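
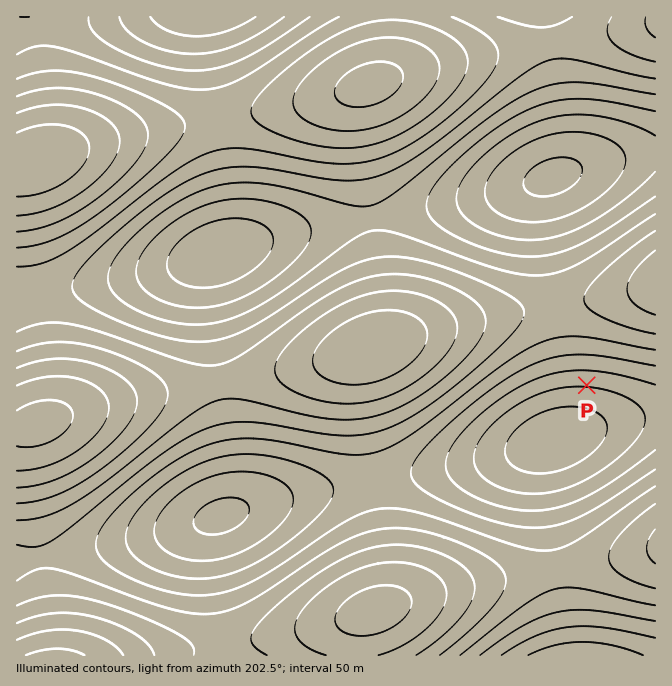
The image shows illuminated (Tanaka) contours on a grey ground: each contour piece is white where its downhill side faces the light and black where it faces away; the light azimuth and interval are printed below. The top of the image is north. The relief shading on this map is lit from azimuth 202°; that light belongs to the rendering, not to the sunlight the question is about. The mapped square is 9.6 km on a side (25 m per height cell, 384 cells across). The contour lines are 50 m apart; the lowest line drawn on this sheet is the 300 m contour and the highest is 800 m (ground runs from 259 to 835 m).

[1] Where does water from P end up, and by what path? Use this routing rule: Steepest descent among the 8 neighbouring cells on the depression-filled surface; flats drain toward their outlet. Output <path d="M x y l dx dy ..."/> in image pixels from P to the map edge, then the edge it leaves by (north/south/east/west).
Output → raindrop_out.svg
<path d="M587 385l0-67 18-18 4 0 1-2 9 0 1-1 7 0 2-2 5 0 1-2 5 0 2-1 5 0 2-2 3 0 3-2"/>
exit: east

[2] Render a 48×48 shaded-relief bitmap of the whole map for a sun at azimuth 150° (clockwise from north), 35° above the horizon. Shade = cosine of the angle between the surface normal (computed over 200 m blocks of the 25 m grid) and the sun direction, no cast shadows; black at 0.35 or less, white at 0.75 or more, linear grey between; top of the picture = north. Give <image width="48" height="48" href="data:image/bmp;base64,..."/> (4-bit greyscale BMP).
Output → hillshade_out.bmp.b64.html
<image width="48" height="48" href="data:image/bmp;base64,Qk32BAAAAAAAAHYAAAAoAAAAMAAAADAAAAABAAQAAAAAAIAEAAATCwAAEwsAABAAAAAAAAAAAAAAABEREQAiIiIAMzMzAERERABVVVUAZmZmAHd3dwCIiIgAmZmZAKqqqgC7u7sAzMzMAN3d3QDu7u4A////AO3cy6qpmZmZmIiHdlVDMhEAAAARIjNERO7dzLuqqqqqqpmYh3ZUMyERABERIjMzRO7t3My7u7u7u7u6qYh2VEMiIREiIjMzM+7d3MzMzMzd3d3My6qYdmVEMzMzMzMzM93dzMzMzN3d7u7t3cu6mHdmVVVVVVRERMzMu7u8zN3e7u/u7t3LupmId3dmZmZmVaqqqqqrvM3e7v///u7dy7qpmZiIiIiHd4iIiJmZq7zN7u///+7t3Mu7qqqqqqqpmGZmZnd4iaq83e7u7u7u3czMu7zMzMy7ukRERFVWZ4mqvM3d7u7d3czMzMzd3d3dzDMzMzM0RWeImrvMzd3czMzMzM3d7u7u7SIiEREiM0VneJmqu7u7u7u7vM3d7u///iIREQAREiNFVneImZmaqqqqq7zN3u///zIhEAAAARIjRVZnd3eIiIiJmqu83e7v/0MyEQAAABEiM0RVVVZmZmZneImrvN3u7lVDMhEQARESIzNERERERERFVneJq7zN3XdlQzIiERIiIzMzMzMyIiIzNFVniZq7zJmHZVRDMzMzMzMzMzIiERERIjNFZ4iZqrqph3ZVVVRFVEREQzIhEQAAERIzRWZ3iMy7qYh3d2ZmZmZVVEMyEQAAABEiM0VWZt3Mu6qZmYiIiIh3ZlRDIhEAAAERIjNEVe7dzLu6qqqqqqqZiHZVQyIRERERIjMzNO7d3MzLu7zMzMu7qph2ZUMyIiIiIzMzM93d3MzMzM3d3d3cy7qYh2VUQzMzM0RDM93MzMzMzN3e7u7u3cy6mYd2ZVVVVVVURLu7u7u8zN3e7v/+7t3MuqmIh3d3d3dmZZqqqqqru83e7v///+7dzLqqmZmZmZiId3iIiIiZqrzN3u///+7t3My7u7u7u7qqmVZmZmZ3iZq8zd7u7u7t3czMzMzMzMzMu0RERERVZ4iau8zd3d3d3czMzM3d3d3d3DMiIiMzRWZ4mqu8zMzMzMzMzM3d7u7u7iIhERESI0RWeImqq7u7u7u7vM3d7u///yIREAABEiNEVmeIiZmZmZmaq7zN3u///zIhEAAAARIjRFVmZ3d3d3iImaq83e7v/0QyERAAABEiM0RFVVVVVVZmd4mqvM3e7mVEMiEREREiIzM0RERDMzREVWeJmrzM3YdlVDMiIiIiMzMzMzMiIiIiNEVneJqrvKmHZlREMzMzNEQzMyIhEREREiNFZniJmrupiHZmVVVVVVVEQzIhEQAAARIjRVZ3eNzLqZiId3d3d2ZlVEMyEQAAAAESM0RVZu3cu6qpmZmZmYiHdlVDMhEAAAERIjNERO7dzLu7u7u7uqqpmHdlQzIhERESIjMzM+7d3MzMzMzMzMy7upiHZUQzIiIiMzMzM93d3MzMzN3d3d3dzLqph2ZVREREREREM8zMzMzMzd3u7u7u7dy7qYh3ZmZmVVVVRLu7u7u7zN3u7///7u3cu6mYiIiHd3d2ZpmZmZqqu8ze7v///+7dzLuqqpmZmZmYh4iIiImaq7zd7u///+7t3Mu7uqqqqqqpmA=="/>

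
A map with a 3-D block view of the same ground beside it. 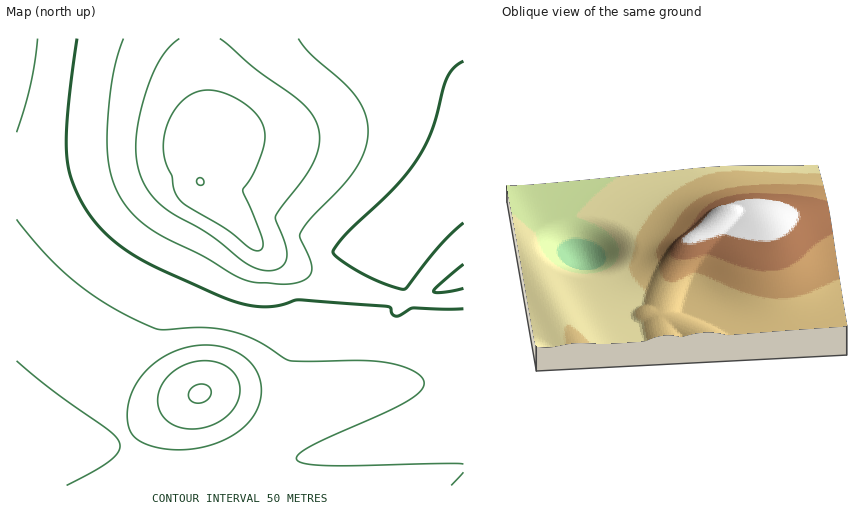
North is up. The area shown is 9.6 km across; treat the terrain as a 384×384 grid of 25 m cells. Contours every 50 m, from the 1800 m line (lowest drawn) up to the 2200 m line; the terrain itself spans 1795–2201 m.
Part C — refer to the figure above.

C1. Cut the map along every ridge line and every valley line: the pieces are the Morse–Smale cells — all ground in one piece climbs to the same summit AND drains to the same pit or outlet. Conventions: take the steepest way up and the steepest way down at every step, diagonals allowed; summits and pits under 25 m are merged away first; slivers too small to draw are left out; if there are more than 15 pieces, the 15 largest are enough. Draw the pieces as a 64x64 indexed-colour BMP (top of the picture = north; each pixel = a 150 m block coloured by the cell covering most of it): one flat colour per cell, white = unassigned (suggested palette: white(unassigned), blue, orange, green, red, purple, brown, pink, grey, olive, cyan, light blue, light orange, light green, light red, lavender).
<image width="64" height="64" href="data:image/bmp;base64,Qk12CAAAAAAAAHYAAAAoAAAAQAAAAEAAAAABAAQAAAAAAAAIAAATCwAAEwsAABAAAAAAAAAA////ALR3HwAOf/8ALKAsACgn1gC9Z5QAS1aMAMJ34wB/f38AIr28AM++FwDox64AeLv/AIrfmACWmP8A1bDFABERERERERERERERERERERERERERERERERERERERERERERERERERERERERERERERERERERERERERERERERERERERERERERERERERERERERERERERERERERERERERERERERERERERERERERERERERERERERERERERERERERERERERERERERERERERERERERERERERERERERERERERERERERERERERERERERERERERERERERERERERERERERERERERERERERERERERERERERERERERERERERERERERERERERERERERERERERERERERERERERERERERERERERERERERERERERERERERERERERERERERERERERERERERERERERERERERERERERERERERERERERERERERERERERERERERERERERERERERERERERERERERERERERERERERERERERERERERERERERERERERERERERERERERERERERERERERERERERERERERERERERERERERERERERERERERERERERERERERERERERERERERERERERERERERERERERERERERERERERERERERERERERERERERERERERERERERERERERERERERERERERERERERERERERERERERERERERERERERERERERERERERERERERERERERERERERERERERERERERERERERERERERERERERERERERERERERERERERERERERERERERERERERERERERERERERERERERERERERERERERERERERERERERERERERERERERERERERERERERERERERERERERERERERERERERERERERERERERERERERERERERERERERERERERERERERERERERERERERERERERERERERERERERERERERERERERERERERERERERERERERERERERERERERERERERERERERERERERERERERERERERERERERERERERERERERERERERERERERERERERERERERERERERERERERERERERERERERERERERERERERERERERERERERERERERERERERERERERERERERERERERERERERERERERERERERERERERERERERERERERERERERERERERERERERERERERERIiIhERERERERERERERERERERERERERERERERERERIiIiIiIREREREREREREREREREREREREREREREREREiIiIiIiIiERERERERERERERERERERERERERERERESIiIiIiIiIiIhEREREREREREREREREREREREREREREiIiIiIiIiIiIiIRERERERERERERERERERERERERERIiIiIiIiIiIiIiIiERERERERERERERERERERERERESIiIiIiIiIiIiIiIiIhEREREREREREREREREREREREiIiIiIiIiIiIiIiIiIiIRERERERERERERERERERERESIiIiIiIiIiIiIiIiIiIhERERERERERERERERERERESIiIiIiIiIiIiIiIiIiIiERERERERERERERERERERESIiIiIiIiIiIiIiIiIiIiIRERERERERERERERERERESIiIiIiIiIiIiIiIiIiIiIhERERERERERERERERERERIiIiIiIiIiIiIiIiIiIiIiERERERERERERERERERERIiIiIiIiIiIiIiIiIiIiIiIRERERERERERERERERERIiIiIiIiIiIiIiIiIiIiIiIhERERERERERERERERESIiIiIiIiIiIiIiIiIiIiIiIiERERERERERERERERESIiIiIiIiIiIiIiIiIiIiIiIiIzMxERERERERERERERIiIiIiIiIiIiIiIiIiIiIiIiIjMzMzMxERERERERERESIiIiIiIiIiIiIiIiIiIiIiIiMzMzMzMzMzERERERERIiIiIiIiIiIiIiIiIiIiIiIiIzMzMzMzMzMzMzMxEREiIiIiIiIiIiIiIiIiIiIiIiIjMzMzMzMzMzMzMzMzMSIiIiIiIiIiIiIiIiIiIiIiIiMzMzMzMzMzMzMzMzMzMiIiIiIiIiIiIiIiIiIiIiIiIzMzMzMzMzMzMzMzMzMyIiIiIiIiIiIiIiIiIiIiIiIjMzMzMzMzMzMzMzMzMyIiIiIiIiIiIiIiIiIiIiIiIiMzMzMzMzMzMzMzMzMzIiIiIiIiIiIiIiIiIiIiIiIiIzMzMzMzMzMzMzMzMzMiIiIiIiIiIiIiIiIiIiIiIiIjMzMzMzMzMzMzMzMzMyIiIiIiIiIiIiIiIiIiIiIiIiMzMzMzMzMzMzMzMzMzIiIiIiIiIiIiIiIiIiIiIiIiIzMzMzMzMzMzMzMzMzMiIiIiIiIiIiIiIiIiIiIiIiIjMzMzMzMzMzMzMzMzMiIiIiIiIiIiIiIiIiIiIiIiIiMzMzMzMzMzMzMzMzMyIiIiIiIiIiIiIiIiIiIiIiIiIzMzMzMzMzMzMzMzMzIiIiIiIiIiIiIiIiIiIiIiIiIjMzMzMzMzMzMzMzMzMiIiIiIiIiIiIiIiIiIiIiIiIiMzMzMzMzMzMzMzMzMyIiIiIiIiIiIiIiIiIiIiIiIiIzMzMzMzMzMzMzMzMzIiIiIiIiIiIiIiIiIiIiIiIiIjMzMzMzMzMzMzMzMzMiIiIiIiIiIiIiIiIiIiIiIiIi"/>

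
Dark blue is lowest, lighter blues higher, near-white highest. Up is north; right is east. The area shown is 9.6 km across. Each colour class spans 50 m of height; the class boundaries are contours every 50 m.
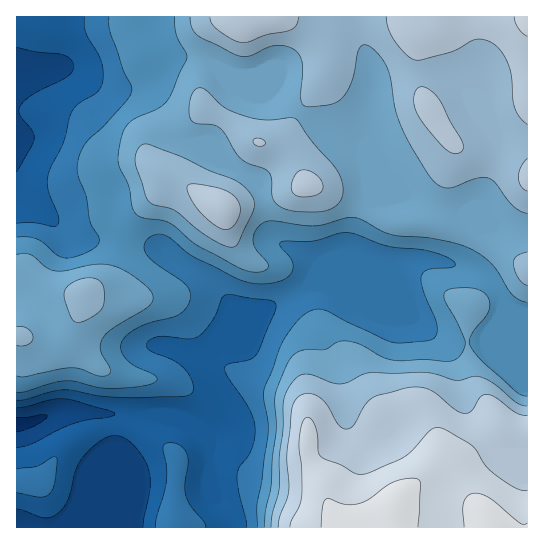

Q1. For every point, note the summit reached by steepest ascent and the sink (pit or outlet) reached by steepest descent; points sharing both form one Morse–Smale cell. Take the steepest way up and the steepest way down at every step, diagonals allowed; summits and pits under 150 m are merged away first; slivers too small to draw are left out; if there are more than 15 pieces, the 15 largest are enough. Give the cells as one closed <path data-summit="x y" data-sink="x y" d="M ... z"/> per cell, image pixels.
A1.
<path data-summit="393 507" data-sink="17 425" d="M17 193l0 335 511-1 0-214-9-1-16-9-8-17-14-13-38-12-25-2-19 6-12 10-37 14-21 0-22-4-38 23-34 13-22 22 12-20 6-18-22-25-50-32-28-3-20-5-40-1-6-4-14-16z"/><path data-summit="527 17" data-sink="17 425" d="M527 16l-462 0-2 30-4 16-9 6-32 3-2 2 0 120 35 26 12 14 8 6 40 1 20 5 28 3 24 17 20 11 18 17 10 12-10 30 14-14 28-10 44-26 22 4 21 0 37-14 12-10 19-6 25 2 32 10 10 5 10 10 8 17 16 9 8 0z"/><path data-summit="393 507" data-sink="17 425" d="M63 16l-47 1 1 55 33-4 9-6 4-16z"/>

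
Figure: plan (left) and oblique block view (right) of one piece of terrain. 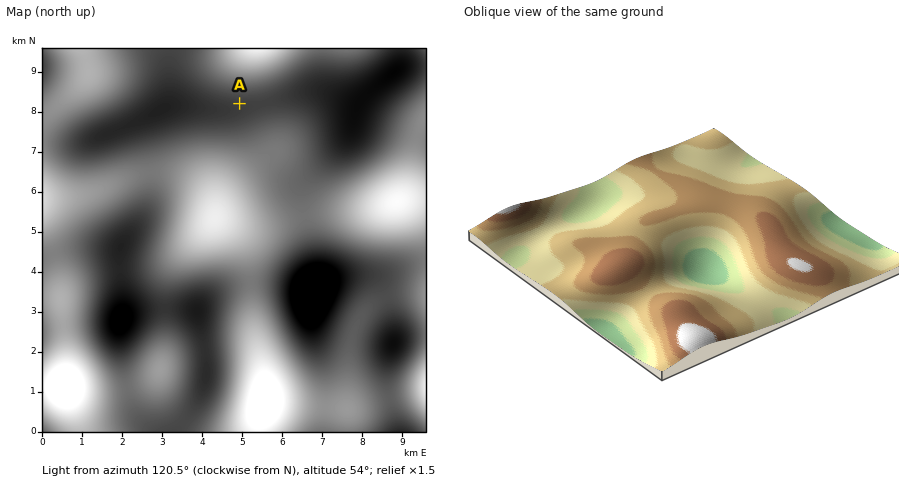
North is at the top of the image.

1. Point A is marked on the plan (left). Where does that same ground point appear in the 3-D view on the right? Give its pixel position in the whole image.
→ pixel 779 208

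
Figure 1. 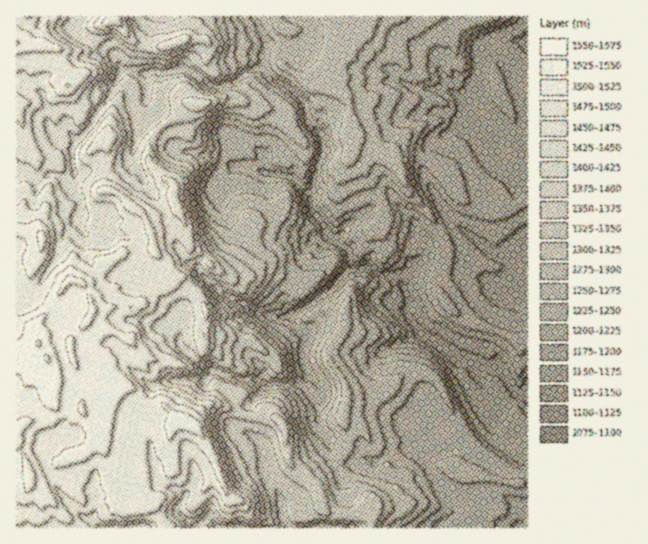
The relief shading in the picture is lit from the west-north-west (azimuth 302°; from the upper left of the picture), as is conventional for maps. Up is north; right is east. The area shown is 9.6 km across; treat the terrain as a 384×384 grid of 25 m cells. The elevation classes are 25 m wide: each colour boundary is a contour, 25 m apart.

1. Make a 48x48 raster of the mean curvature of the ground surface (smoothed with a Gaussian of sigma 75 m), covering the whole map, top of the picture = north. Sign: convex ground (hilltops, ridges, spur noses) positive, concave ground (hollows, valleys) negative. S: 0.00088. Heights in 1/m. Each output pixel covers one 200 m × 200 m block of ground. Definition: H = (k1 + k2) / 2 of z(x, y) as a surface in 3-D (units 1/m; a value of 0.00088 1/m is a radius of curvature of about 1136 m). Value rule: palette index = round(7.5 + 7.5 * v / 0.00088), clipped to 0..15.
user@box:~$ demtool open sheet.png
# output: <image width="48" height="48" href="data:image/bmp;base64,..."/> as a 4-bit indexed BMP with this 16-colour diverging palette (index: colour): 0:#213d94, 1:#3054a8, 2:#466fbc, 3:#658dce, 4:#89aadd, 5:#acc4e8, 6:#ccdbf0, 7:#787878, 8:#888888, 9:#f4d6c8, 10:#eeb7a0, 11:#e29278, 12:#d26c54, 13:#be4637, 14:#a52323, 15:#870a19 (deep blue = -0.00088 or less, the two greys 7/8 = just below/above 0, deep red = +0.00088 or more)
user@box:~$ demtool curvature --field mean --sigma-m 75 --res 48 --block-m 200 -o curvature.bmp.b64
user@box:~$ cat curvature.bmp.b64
<image width="48" height="48" href="data:image/bmp;base64,Qk32BAAAAAAAAHYAAAAoAAAAMAAAADAAAAABAAQAAAAAAIAEAAATCwAAEwsAABAAAAAAAAAAlD0hAKhUMAC8b0YAzo1lAN2qiQDoxKwA8NvMAHh4eACIiIgAyNb0AKC37gB4kuIAVGzSADdGvgAjI6UAGQqHAGaCm4NSMU36RiQmqaWnA1ZrRFVDiph2aXaoxHW8zLow1x69xzeq3aqsmaqIVoiah3ecNraKiZ2jyy3/xjZ3yFaep5u4ZomXVnq1a3WIeIhkS1+ohUh310e6d3h1VmVVi3ujlnWoeIObV59kZFeKt0iGd6dlaqmqq3tXh3SXeXW6Rs02VGrKh2Zlh6lXuYh6uIk5mqWWeGenRvlHdW12doZFV2VoiHi6QpVWiKqmeGe1O/VXdH92ZKlshmd3d4tzaKVmZlqmd2e0f5JFVH+GQ4h6h3d3eMc2mZmHZnmmd3e631E1Zs9zKLmIdmd3e6RXmYhneLaWZ3aru0KLu/lVSth3VWd3jVVmmGaMaLWJV4yoi9uDfsmXNtl3d2d2yUZ4qHd7VqZ6i1uphYfPVsp1M7p4qYZo5VZ7Q4drZpZ41yIBQKt1MAI1NNp3mpZttHapOHd6aJZ5YrdJpQBKU/5SSthmmarOZneDemerWmeJS4v/oz64OPkjr4ZleqvKQ0RSqninaleHXKiQD5hkntgkvVVkBol0Fnl1mnqliVd3u2dSn3iK63hyfJiZlDUiZ3ZpqWmGeJeJqyaEfniYt2hCabmbzJJXZ5q6mWqXd6lmRDZ2bKV3MRJ7Z6qJljWXjLmHd1WJd4uJy6dnb+mTA3MT27yERTdp24dnd2dqh5pniZZlf2AHp3fTCN9SSEaLuGZ3d2VIqKdnZom4vALNl2fPcH94qDich3d3d3onzKdWd2e+oF26yXd66AvXMlWbdmd4h2xxiVemZmimJPuImpdnn4AByHR6lniIiGjjS1q+pZyTm5Z3ealYfcPX2lZZqIh3d2b2WFU4hqo1+VRndnhUdRXHm2Zot3Z3d3j4ZlZVeKlZ5lVoh2ZmUTuqt2VqpVZ3dom3dHh3d7dr9jVpmZiaKIOJymONRGeIdnaXZlhlm6ePsjSKmKqwHLZFuSTnJ5mpmIWqd1lX63O+YEaJhp2wq5h2om6xbKmYeZiaZI7ulTXOYEeIh59ga5d4Yvwyu3d4eHVJRImnVCvfoTaIhmVFapiJOPUHuXd3eDeGo1aGUr+ryFVlQ0WZDpmWa+JbqHdniHuqo7eXNfYkiJV4l6meDLqHnKSJiIZ4iHx3gtyoJeMzWIZ4dWavA6qIipVIiHZ4iIllgS7uY6dYylNVZVnfB7qIaKkzaIZ3iJdXSTP6VHqYlxBHlozCCaqYdpy4VYdniJVHacDLVmiIm1JquJyQepmHdUR5dYZ4l7p3WLZKZ2d6z/mbqa1hpniIeIhmxnaIlpdKqWhIh0mbvN7LmaYJqJl5qqiZdGaJhmRZ3JUzyWutwAAbqACsiZdmZjRWWlaad2h3eu+hYhEVAv1hYWuoiZh3dIu2iXSpaHZ3hoyCd1VgbbaZU9l3eZd2V6l0jJSpZ3eKyoUyeazGSLZXcrdneJmHiYd1jFSYd8rcpkUz3Jz/y/poomd3d4iJd2d3i0JGZ4aFImqI9mZqqZeIRbmHd4iZZniHeYZDVmhbhVn/ckVWiZdlOpd3d4iZiJmYib3utg=="/>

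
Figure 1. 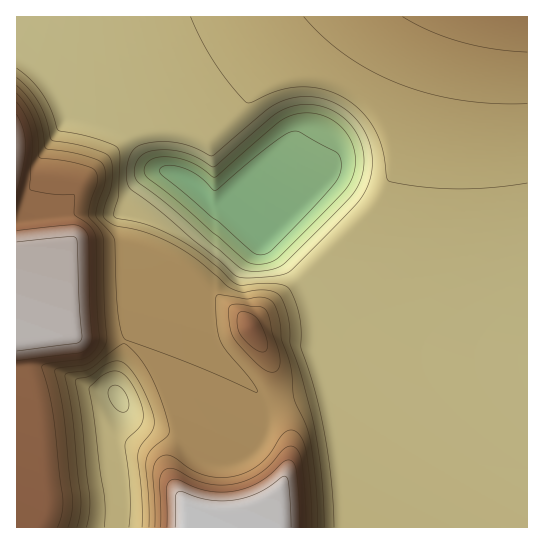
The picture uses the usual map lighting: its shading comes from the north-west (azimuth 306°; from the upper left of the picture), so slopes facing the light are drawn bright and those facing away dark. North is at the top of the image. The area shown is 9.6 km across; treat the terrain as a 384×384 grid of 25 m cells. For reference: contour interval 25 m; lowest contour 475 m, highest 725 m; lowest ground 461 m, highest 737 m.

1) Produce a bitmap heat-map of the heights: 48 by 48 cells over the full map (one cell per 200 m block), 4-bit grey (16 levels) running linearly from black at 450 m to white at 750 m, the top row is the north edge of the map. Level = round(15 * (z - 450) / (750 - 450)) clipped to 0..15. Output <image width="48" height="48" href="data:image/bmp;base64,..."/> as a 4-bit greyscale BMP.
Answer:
<image width="48" height="48" href="data:image/bmp;base64,Qk32BAAAAAAAAHYAAAAoAAAAMAAAADAAAAABAAQAAAAAAIAEAAATCwAAEwsAABAAAAAAAAAAAAAAABEREQAiIiIAMzMzAERERABVVVUAZmZmAHd3dwCIiIgAmZmZAKqqqgC7u7sAzMzMAN3d3QDu7u4A////AMzMuYdmZ5ve7u7u7u7bh2ZmZmZmZmZmZszMuodmZ5ve7u7u7u7bh2ZmZmZmZmZmZszMuodmZ5ve7u7u7u7ah2ZmZmZmZmZmZszMuodmZ5ve3czN3u7KhmZmZmZmZmZmZszMuYdmZ5vMy6q7ze7KhmZmZmZmZmZmZszMuYdmZ5u7qZmaq93KhmZmZmZmZmZmZszMuXZmaJqqmZmZmrzKdmZmZmZmZmZmZszMqXZmZ4mZmZmZmau5dmZmZmZmZmZmZszLqXZmZ4iZmZmZmaqpdmZmZmZmZmZmZszLqXZmZniZmZmZmZqodmZmZmZmZmZmZszLqHZlVniZmZmZmZmYZmZmZmZmZmZmZszLqHZVVnmZmZmZmZmXZmZmZmZmZmZmZszLmHZVVomZmZmZmZmHZmZmZmZmZmZmZszLmHZVZ4mZmZmZmZmHZmZmZmZmZmZmZsy6mYdmeJmZmZmZmqmGZmZmZmZmZmZmZszLu6mHiZmZmZmZq6l2ZmZmZmZmZmZmZu3d3cuYmZmZmZmau6h2ZmZmZmZmZmZmZu7u7typmZmZmZmry6hmZmZmZmZmZmZmZu7u7typmZmZmZm8y5hmZmZmZmZmZmZmZu7u7typmZmZmZm8uphmZmZmZmZmZmZmZu7u7tupmZmZmZm7qpdmZmZmZmZmZmZmZu7u7tupmZmZmZmZmYdmZmZmZmZmZmZmZu7u7tupmZmZmZh3d3ZmZmZmZmZmZmZmZu7u7tupmZmZmIdVVVVmZmZmZmZmZmZmZu7u7tupmZmZiHVDM0RWZmZmZmZmZmZmZu7u7tupmZmYdlQyEiNFZmZmZmZmZmZmZu7u7tupmZiHZUMhERI0VmZmZmZmZmZmZt3d7tuYiIdlVDIREREjRWZmZmZmZmZmZszMzMqHd2ZVQyERERESNFZmZmZmZmZmZru7u6l2ZmVDIhERERERI0VmZmZmZmZmZsu7u7l2ZlQyIREREREREjRWZmZmZmZmZsu7u7qGVUMhERERERERESNWZmZmZmZmZsu7u7qHVDIRESERERERESNFZmZmZmZmZtu7u6qHUyEREjIhERERERJFZmZmZmZmZtuqqpmHVDIiNEQyERERERJFZmd3d3d3d9uZiId2VUREVVVDIRERERJFZ3d3d3d3d9uXd3ZmZVVVZmZUMhERESNGd3d3d3d3d9uXZmZmZmZmZmZlQyIREiRWd3d3d3d3d8qGZmZmZmZmZmZmVDIiI0Vnd3d3d3d3d7l2ZmZmZmZmZmZmZVRDRFZ3d3d3d3d3d6hmVmZmZmZmZmZmZmVVVmd3d3d3iIiIiIdlVmZmZmZmZmZmZmZmd3d3d4iIiIiIiHZVVmZmZmZmZmZmZ3d3d3d3iIiIiIiIiGVVVmZmZmZmZmZmd3d3d3eIiIiIiIiIiFVVVmZmZmZmZmZnd3d3d3iIiIiIiJmZmVVVVmZmZmZmZmZ3d3d3eIiIiIiJmZmZmVVVVmZmZmZmZmZ3d3d3iIiIiImZmZmZmVVVVWZmZmZmZmd3d3d4iIiIiZmZmZmaqg=="/>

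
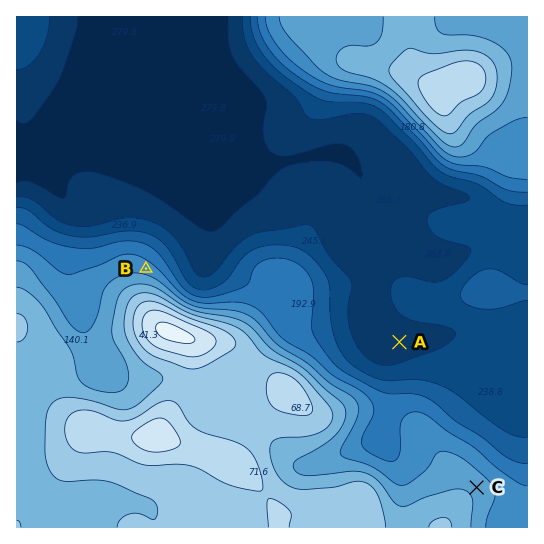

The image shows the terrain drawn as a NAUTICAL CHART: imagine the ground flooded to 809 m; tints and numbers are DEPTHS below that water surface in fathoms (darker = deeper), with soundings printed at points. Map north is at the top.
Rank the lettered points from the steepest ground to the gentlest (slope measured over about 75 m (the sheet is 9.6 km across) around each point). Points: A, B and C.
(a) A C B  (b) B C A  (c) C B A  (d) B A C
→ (b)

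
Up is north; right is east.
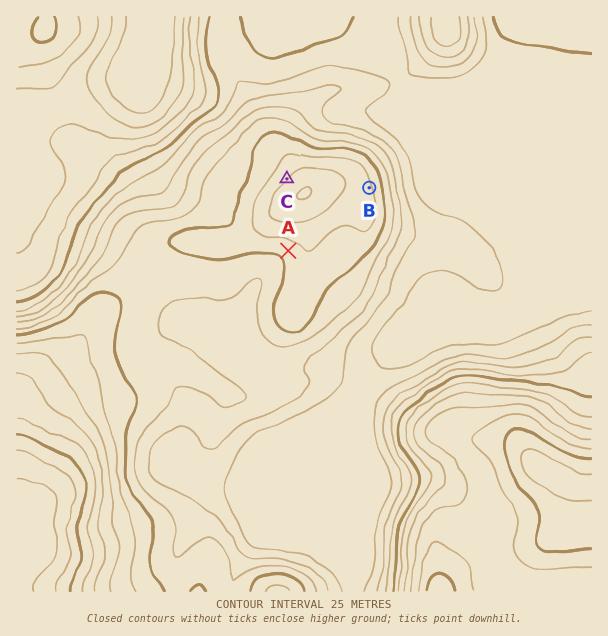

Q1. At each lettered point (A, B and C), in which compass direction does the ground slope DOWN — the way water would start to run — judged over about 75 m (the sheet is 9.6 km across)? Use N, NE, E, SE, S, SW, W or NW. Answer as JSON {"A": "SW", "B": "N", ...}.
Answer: {"A": "SW", "B": "E", "C": "NW"}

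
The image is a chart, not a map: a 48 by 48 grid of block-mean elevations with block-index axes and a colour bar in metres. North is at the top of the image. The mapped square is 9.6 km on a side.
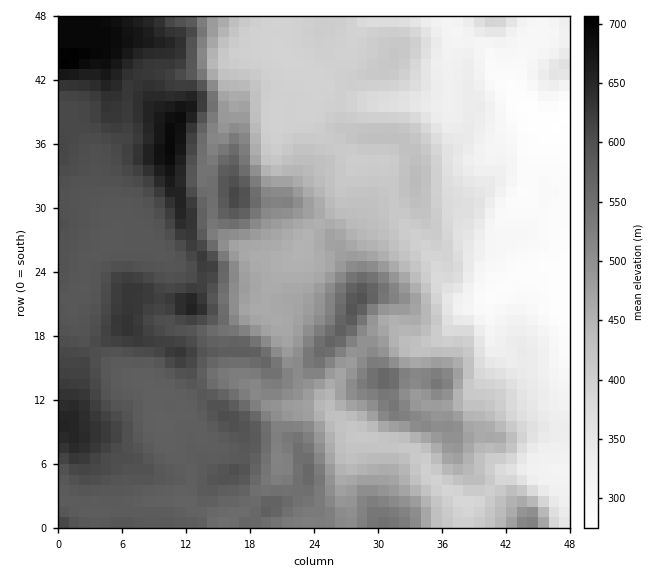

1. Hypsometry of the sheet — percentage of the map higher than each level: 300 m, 93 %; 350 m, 83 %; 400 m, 73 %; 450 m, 57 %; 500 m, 45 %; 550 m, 35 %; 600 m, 16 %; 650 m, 4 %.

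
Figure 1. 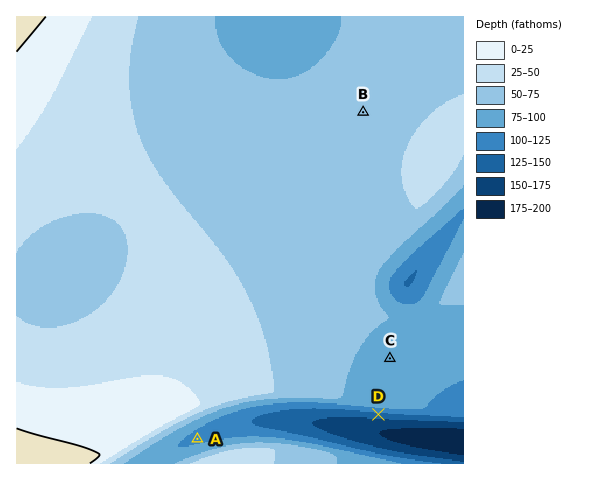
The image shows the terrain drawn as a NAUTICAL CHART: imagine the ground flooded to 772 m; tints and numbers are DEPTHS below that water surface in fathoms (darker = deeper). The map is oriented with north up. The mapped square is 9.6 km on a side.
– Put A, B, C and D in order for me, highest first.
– B C A D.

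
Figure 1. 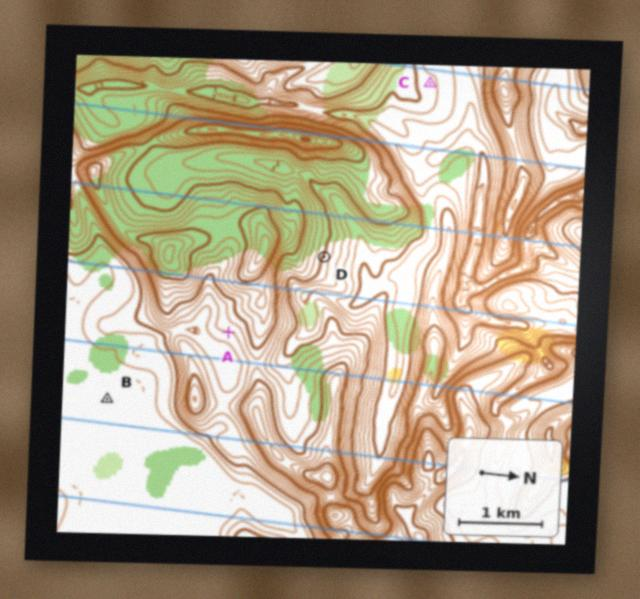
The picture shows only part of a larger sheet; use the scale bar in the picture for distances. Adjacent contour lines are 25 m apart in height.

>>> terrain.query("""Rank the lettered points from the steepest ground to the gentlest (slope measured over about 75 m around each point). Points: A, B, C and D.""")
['D', 'A', 'C', 'B']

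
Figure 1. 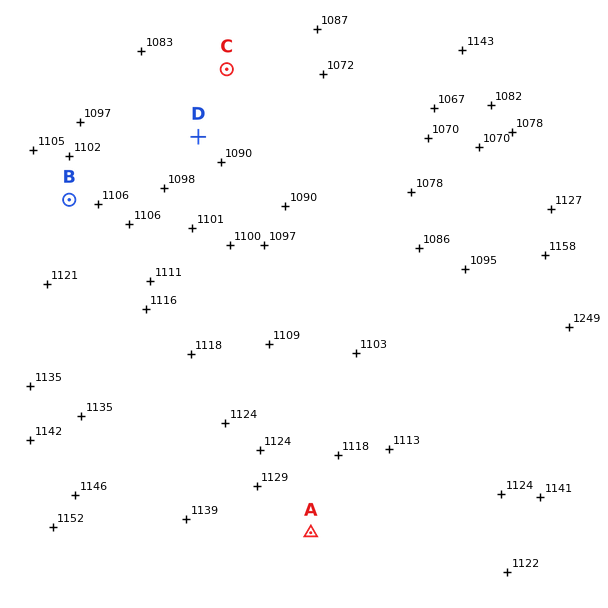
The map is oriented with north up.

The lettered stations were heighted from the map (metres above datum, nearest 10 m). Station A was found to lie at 1130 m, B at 1110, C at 1080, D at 1090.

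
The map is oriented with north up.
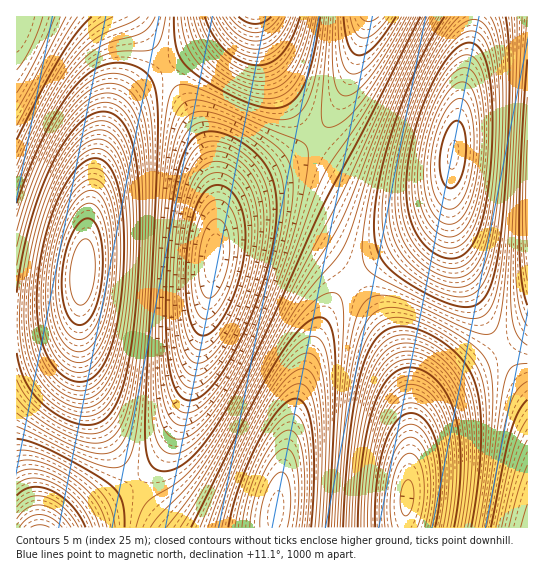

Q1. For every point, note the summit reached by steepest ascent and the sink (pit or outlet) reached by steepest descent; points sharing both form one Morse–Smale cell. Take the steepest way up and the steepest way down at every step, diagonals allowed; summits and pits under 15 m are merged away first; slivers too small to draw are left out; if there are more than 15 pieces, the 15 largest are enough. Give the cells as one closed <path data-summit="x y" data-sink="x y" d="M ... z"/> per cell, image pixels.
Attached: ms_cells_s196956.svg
<path data-summit="83 271" data-sink="214 258" d="M166 68l-19 11-19 16-13 18-8 16-14 53-12 99-1 76 5 29 11 31 13 26 26 40 10-7 16-18 15-27 8-21 21-92 12-93 0-30-6-36-11-29z"/><path data-summit="275 511" data-sink="214 258" d="M266 233l-39 2-11 7-13 91-19 77-17 40-11 15-20 18 30 34 16 11 93-1 0-12 8-49 13-63 12-44 20-50 11-16 13-14-13-14-21-16-24-10z"/><path data-summit="83 271" data-sink="22 19" d="M133 16l-117 1 1 306 14 0 30-6 10-5 9-11 11-103 6-37 10-32 8-16 13-18 19-16 18-12z"/><path data-summit="275 511" data-sink="407 498" d="M353 280l-14 13-11 16-20 50-12 44-13 63-8 49 0 13 130-1 6-74 0-43-4-28-7-24-16-35-20-30z"/><path data-summit="453 155" data-sink="527 197" d="M527 16l-52 1-3 25-13 67-8 65-2 41 3 23 7 27 21 48 22 36 13-8 13-11z"/><path data-summit="453 155" data-sink="370 17" d="M474 16l-105 0-25 77-15 28-14 16 28 23 28 12 30 5 33 0 13-4 5-6 7-58 14-75z"/><path data-summit="527 527" data-sink="407 498" d="M502 349l-57 35-25 25-5 12-4 20-6 69 1 18 122-1 0-138z"/><path data-summit="453 155" data-sink="214 258" d="M315 137l-22 18-55 32-13 12-8 20 0 22 6-5 12-3 31 0 28 6 32 16 27 24 25-19 43-24 22-21 6-18 2-29-4 5-13 4-33 0-19-2-19-6-20-9z"/><path data-summit="83 271" data-sink="39 527" d="M79 301l-8 11-10 5-45 6 1 205 46 0 72-45-26-40-21-48-8-38z"/><path data-summit="453 155" data-sink="407 498" d="M449 197l-6 18-12 13-21 15-32 17-26 19 24 31 24 48 9 39 2 43 5-23 7-13 22-20 56-34-28-51-14-34-8-35z"/><path data-summit="255 17" data-sink="214 258" d="M257 16l-16 0-19 17-57 34 19 31 21 45 10 32 3 44 5-16 15-16 55-32 22-18-26-32-18-35-8-23z"/><path data-summit="255 17" data-sink="370 17" d="M367 16l-110 1 4 25 10 28 18 35 25 31 15-15 15-28 12-34z"/><path data-summit="255 17" data-sink="22 19" d="M239 16l-106 1 30 46 4 4 55-34z"/><path data-summit="275 511" data-sink="39 527" d="M135 483l-12 9-59 35 117 0-15-10z"/><path data-summit="527 527" data-sink="527 197" d="M527 331l-24 19 24 38z"/>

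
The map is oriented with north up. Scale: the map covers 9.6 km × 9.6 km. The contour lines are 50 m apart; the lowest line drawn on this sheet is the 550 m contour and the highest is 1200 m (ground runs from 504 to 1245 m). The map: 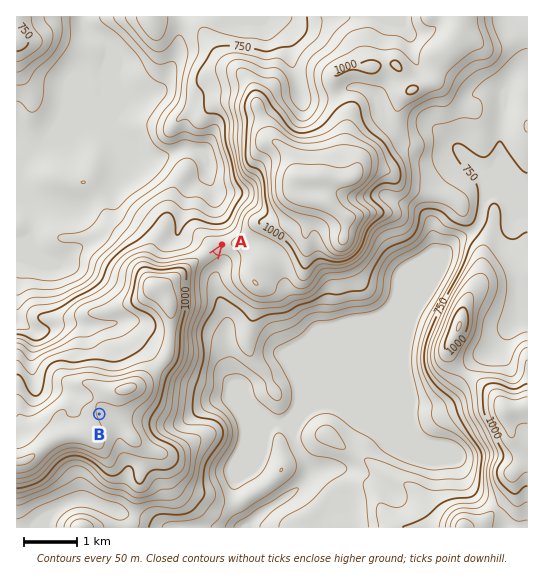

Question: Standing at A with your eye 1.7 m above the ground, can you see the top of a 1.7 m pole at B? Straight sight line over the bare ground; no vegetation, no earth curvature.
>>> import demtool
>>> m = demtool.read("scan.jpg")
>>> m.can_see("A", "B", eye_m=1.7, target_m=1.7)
False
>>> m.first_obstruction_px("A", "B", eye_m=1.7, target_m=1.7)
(190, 289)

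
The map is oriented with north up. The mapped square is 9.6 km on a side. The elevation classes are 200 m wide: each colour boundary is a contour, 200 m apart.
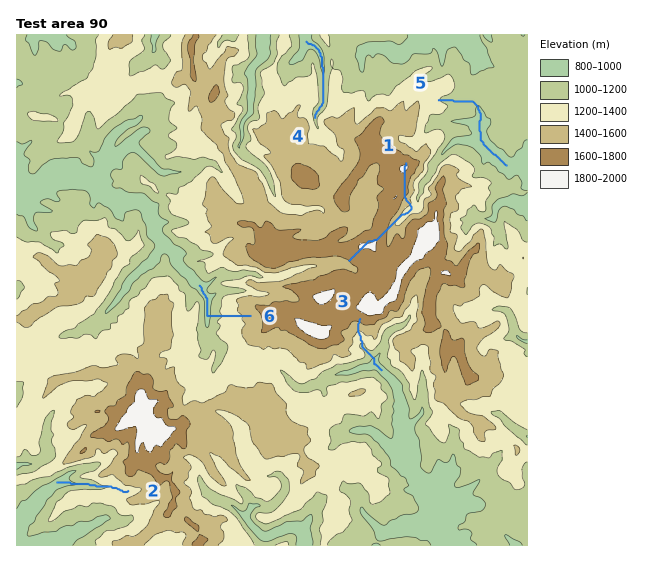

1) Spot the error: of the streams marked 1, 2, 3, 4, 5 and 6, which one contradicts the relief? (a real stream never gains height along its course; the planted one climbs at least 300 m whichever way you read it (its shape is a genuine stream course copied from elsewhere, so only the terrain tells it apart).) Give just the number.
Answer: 1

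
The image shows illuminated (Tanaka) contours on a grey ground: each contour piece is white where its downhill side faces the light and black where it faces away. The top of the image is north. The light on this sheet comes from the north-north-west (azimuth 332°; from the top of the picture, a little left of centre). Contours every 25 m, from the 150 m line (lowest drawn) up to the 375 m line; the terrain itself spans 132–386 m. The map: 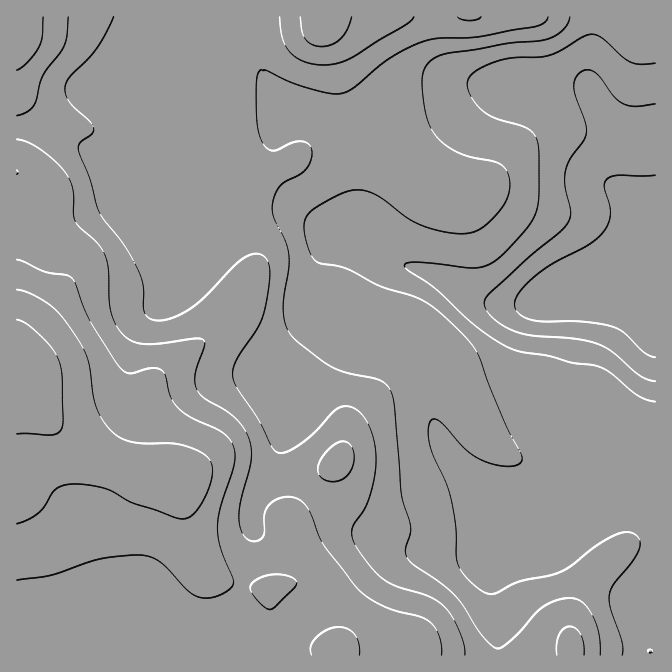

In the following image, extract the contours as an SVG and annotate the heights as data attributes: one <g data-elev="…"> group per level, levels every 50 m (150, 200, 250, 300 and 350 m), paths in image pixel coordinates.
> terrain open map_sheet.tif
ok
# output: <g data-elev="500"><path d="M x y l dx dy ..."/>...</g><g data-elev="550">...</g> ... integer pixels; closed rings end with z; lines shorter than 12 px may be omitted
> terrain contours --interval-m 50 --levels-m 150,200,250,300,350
<g data-elev="150"><path d="M655 357l-10-4-20-19-10-6-11-4-20-2-40 0-12-2-13-7-4-5 0-5 1-6 5-7 16-15 18-13 34-17 15-13 4-9 2-10 0-8-6-18 3-8 10-4 38 0"/></g><g data-elev="200"><path d="M655 402l-10-3-8-4-25-21-12-7-28-4-25-7-27-4-16-7-29-19-38-36-29-20-4-5 3-2 8-1 55 6 17-3 11-7 12-11 18-20 8-14 2-10 1-13 0-38-3-14-4-6-5-4-33-11-16-10-7-10-4-10 2-9 6-6 15-8 15-5 35-2 10-2 12-5 22-13 8-3 10 4 20 18 8 6 10 2 15-1"/></g><g data-elev="250"><path d="M600 655l-1-20-6-18-9-14-5-3-7-2-13 2-15 7-9 7-25 27-10 7-5 0-15-15-17-28-9-11-16-13-24-16-6-7-3-8 5-16 1-7-10-34-7-86-4-17-5-6-7-4-33-8-18-8-33-26-6-7-3-9-2-20 6-34 0-13-4-15-11-23-1-14 2-10 6-8 19-11 7-6 4-10 0-10-4-5-7-2-8 2-17 8-7-2-4-5-3-6-4-18 0-40 1-8 4-2 45 18 21 5 14 0 12-5 35-30 31-15 18-5 40-1 56-10 10-4 4-6"/></g><g data-elev="300"><path d="M441 655l1-8-3-10-4-9-5-6-10-5-23-6-13-5-16-8-11-10-33-43-14-33-10-12-6-3-7 0-13 4-6 5-3 6-1 20-2 6-8 3-5-1-4-3-5-10-1-13 3-17 9-34 0-18-5-13-9-12-10-9-23-13-8-10-1-13 9-28 0-7-9-2-35 5-16 1-12-3-10-8-7-10-4-13-3-40-2-13-8-14-17-15-5-6-3-9 0-21-5-15-9-12-15-13-16-9-11-4"/><path d="M325 480l9 2 6-2 5-3 5-5 4-9 0-8-2-8-5-5-7 0-6 3-8 7-6 8-2 7 0 5 3 5z"/><path d="M17 116l11-5 7-8 8-28 18-23 4-9 3-26"/><path d="M300 17l2 14 3 8 7 5 10 3 10-3 9-6 6-8 5-13"/></g><g data-elev="350"><path d="M17 524l13-5 10-7 17-24 7-3 10-1 16 1 15 3 29 15 43 15 10 0 8-6 9-12 6-17 3-13-2-7-4-6-15-9-18-5-29 0-13-1-12-4-8-7-8-10-7-13-4-13-5-35-5-12-8-13-13-18-12-12-18-11-15-4"/></g>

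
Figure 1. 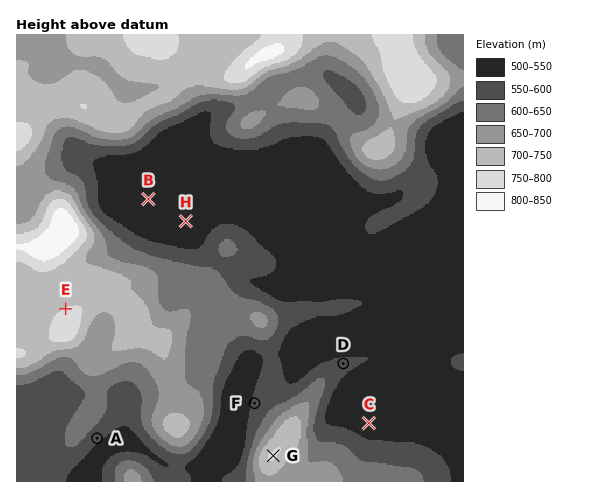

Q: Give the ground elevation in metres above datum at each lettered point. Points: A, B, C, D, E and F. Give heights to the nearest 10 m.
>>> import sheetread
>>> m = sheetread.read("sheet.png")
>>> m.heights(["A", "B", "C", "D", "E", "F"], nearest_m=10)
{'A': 560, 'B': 530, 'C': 530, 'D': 560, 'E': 750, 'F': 560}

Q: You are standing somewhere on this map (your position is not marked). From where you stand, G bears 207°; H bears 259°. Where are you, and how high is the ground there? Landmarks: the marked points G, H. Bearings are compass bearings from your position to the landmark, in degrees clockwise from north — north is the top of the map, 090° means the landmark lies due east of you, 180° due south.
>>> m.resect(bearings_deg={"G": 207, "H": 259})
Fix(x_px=415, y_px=177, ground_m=570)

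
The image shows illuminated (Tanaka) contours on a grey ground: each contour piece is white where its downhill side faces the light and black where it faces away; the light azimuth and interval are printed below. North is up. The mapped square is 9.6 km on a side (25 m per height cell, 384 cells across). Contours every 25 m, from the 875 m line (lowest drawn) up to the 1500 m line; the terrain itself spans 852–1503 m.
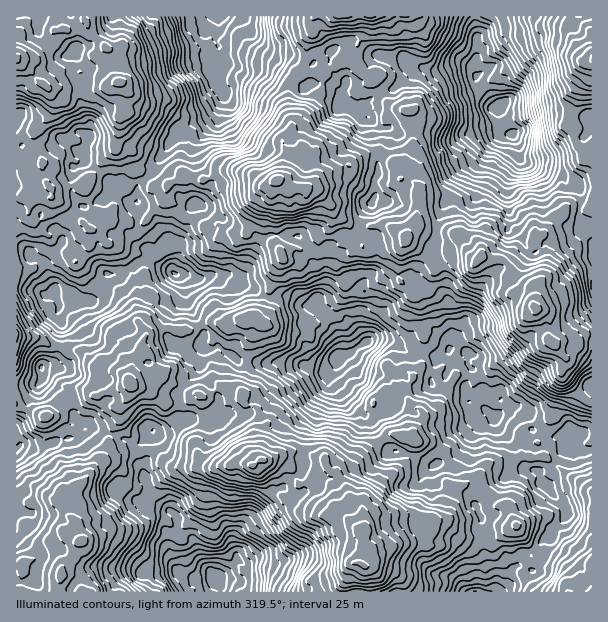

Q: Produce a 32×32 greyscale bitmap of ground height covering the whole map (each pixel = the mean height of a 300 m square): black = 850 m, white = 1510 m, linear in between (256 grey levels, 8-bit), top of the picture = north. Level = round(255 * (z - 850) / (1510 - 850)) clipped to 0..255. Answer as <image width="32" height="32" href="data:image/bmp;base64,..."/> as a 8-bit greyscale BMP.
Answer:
<image width="32" height="32" href="data:image/bmp;base64,Qk02CAAAAAAAADYEAAAoAAAAIAAAACAAAAABAAgAAAAAAAAEAAATCwAAEwsAAAABAAAAAAAAAAAAAAEBAQACAgIAAwMDAAQEBAAFBQUABgYGAAcHBwAICAgACQkJAAoKCgALCwsADAwMAA0NDQAODg4ADw8PABAQEAAREREAEhISABMTEwAUFBQAFRUVABYWFgAXFxcAGBgYABkZGQAaGhoAGxsbABwcHAAdHR0AHh4eAB8fHwAgICAAISEhACIiIgAjIyMAJCQkACUlJQAmJiYAJycnACgoKAApKSkAKioqACsrKwAsLCwALS0tAC4uLgAvLy8AMDAwADExMQAyMjIAMzMzADQ0NAA1NTUANjY2ADc3NwA4ODgAOTk5ADo6OgA7OzsAPDw8AD09PQA+Pj4APz8/AEBAQABBQUEAQkJCAENDQwBEREQARUVFAEZGRgBHR0cASEhIAElJSQBKSkoAS0tLAExMTABNTU0ATk5OAE9PTwBQUFAAUVFRAFJSUgBTU1MAVFRUAFVVVQBWVlYAV1dXAFhYWABZWVkAWlpaAFtbWwBcXFwAXV1dAF5eXgBfX18AYGBgAGFhYQBiYmIAY2NjAGRkZABlZWUAZmZmAGdnZwBoaGgAaWlpAGpqagBra2sAbGxsAG1tbQBubm4Ab29vAHBwcABxcXEAcnJyAHNzcwB0dHQAdXV1AHZ2dgB3d3cAeHh4AHl5eQB6enoAe3t7AHx8fAB9fX0Afn5+AH9/fwCAgIAAgYGBAIKCggCDg4MAhISEAIWFhQCGhoYAh4eHAIiIiACJiYkAioqKAIuLiwCMjIwAjY2NAI6OjgCPj48AkJCQAJGRkQCSkpIAk5OTAJSUlACVlZUAlpaWAJeXlwCYmJgAmZmZAJqamgCbm5sAnJycAJ2dnQCenp4An5+fAKCgoAChoaEAoqKiAKOjowCkpKQApaWlAKampgCnp6cAqKioAKmpqQCqqqoAq6urAKysrACtra0Arq6uAK+vrwCwsLAAsbGxALKysgCzs7MAtLS0ALW1tQC2trYAt7e3ALi4uAC5ubkAurq6ALu7uwC8vLwAvb29AL6+vgC/v78AwMDAAMHBwQDCwsIAw8PDAMTExADFxcUAxsbGAMfHxwDIyMgAycnJAMrKygDLy8sAzMzMAM3NzQDOzs4Az8/PANDQ0ADR0dEA0tLSANPT0wDU1NQA1dXVANbW1gDX19cA2NjYANnZ2QDa2toA29vbANzc3ADd3d0A3t7eAN/f3wDg4OAA4eHhAOLi4gDj4+MA5OTkAOXl5QDm5uYA5+fnAOjo6ADp6ekA6urqAOvr6wDs7OwA7e3tAO7u7gDv7+8A8PDwAPHx8QDy8vIA8/PzAPT09AD19fUA9vb2APf39wD4+PgA+fn5APr6+gD7+/sA/Pz8AP39/QD+/v4A////ALe5yMGylHhiRioYEiRAa46wxtve0b6niW5iYmp9j6+yubjHv6eKa1k7Lx4dJ0BgfKPK8vnlxqmWhXx4dXd/m6yrtsDJuZyAYEhFQT01S2mHo87s9ujSvLCcjYmGf3aIm6Cuwca2pI1tVlZeWVZqi63D2+zz3cq+t6WPj6CRdHOLmae8va6We21aZ3p2dICnwNTh5ejXw7avoYqOl4h0aIOYrLu6ooN5b3CAkJuiqra9x9Td2L+hl5aWjYmHdmFriIqZq7OmjH53jaCxxM/XxsDDy8e2q5uHh4qLfnBlYW57boKRlp2Vg4COpbTI2uPVwsPHtqeSkIqAe3Z3bmppYWFqfX+DjI+DeoSeoqm/xryzrKmbkpScmIFsX15hZmRaXX6XjISKmo9/ioyUmKGsp5iFf3p4gY2Me2NRTVhfamVriImLj56np52bmZ6ao6GWf2VWWXN6fH50XVBPVGF2hI5+b4OQoqu4qZ+Ympyek4FqTTxGW3N1bGJdVlhkgJ+ylYhoc4eep6+moI2IioN6a1ZFMTdLa21rYF1ZaoGius2ynIJ/h5CcpaOIgXx/hIV6ZlU5MTdUYWZeWF13oMTZ18eigWt1gpWamoiHgY+WmpBwYVFIPVFnbmZgbY7C2N3TxYplWmRsfo+Kd3KBjJibjW5eXVtcaHl/eXR5odDt586ydFlXXWJseHdoYG50eIKDcmRrdnZ8j5WNkJ++1Obhzah4ZmdzaGRsaVBOXGdwg5eRh4KEgY+Zmp+qwcTQ19jBnXdze4N4dW1lWmB1fIGPq6Wcm52eo66orLjTzca6vauRf4F+iIqEdmxnboWUnp+noKSmqKuvwbWtu8W+rK6tnY6Sj4qOjoh+enZ+iZOlsbawsbmxqbK5uamwqaaWpKWajJubmYuIhXiAiH5/l7vU3NzUy7OVmaeynpiNiH2MkJmSnqObk42CgIeQjZOhxOTv6uXQt56eqq+ZhXZrXmh0gYego5eKj42MhYqQlafC0+Ha1Mq/pqGrpYhoVk06OFp9lJ6fk4SQpJuHeHt/jZmyx83MvrGjnaCcelhCLB8tXIWdoKSUiI+vp5N1b2JfdJ29xLysmomLkZR3SzAVCyZsmJucsbKjpcC+pYZsUkNVf6e3qIl+eImXlYBVLAwQN3ecmrjJyLu/ycerkG1DMERwj5WOgXyAhIyLbkkmEhM/f6az0tPIvcTRxqN+VzQtP1x6iYiGgIqGd3BdPiEnMlGGuM7hz725xMa7m29CLSs7VGmDiomNhnxxb1o5JSxGaZHE4NHHwrrFxLePaT0qKjlIZ4mZjY6Oi4mKckwwPl16nsHSxsDJx7+qn35dMSIgL0Jylaqura2pop2FXUBMZIOgucI="/>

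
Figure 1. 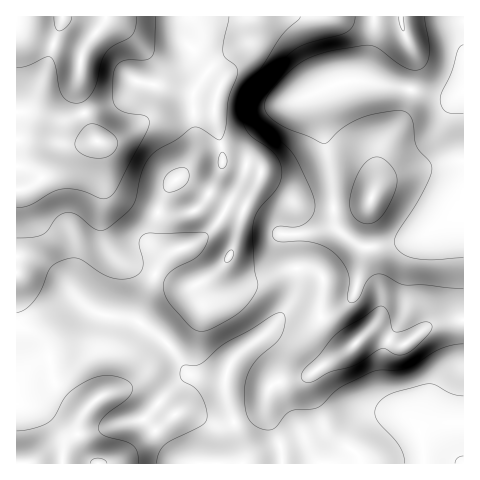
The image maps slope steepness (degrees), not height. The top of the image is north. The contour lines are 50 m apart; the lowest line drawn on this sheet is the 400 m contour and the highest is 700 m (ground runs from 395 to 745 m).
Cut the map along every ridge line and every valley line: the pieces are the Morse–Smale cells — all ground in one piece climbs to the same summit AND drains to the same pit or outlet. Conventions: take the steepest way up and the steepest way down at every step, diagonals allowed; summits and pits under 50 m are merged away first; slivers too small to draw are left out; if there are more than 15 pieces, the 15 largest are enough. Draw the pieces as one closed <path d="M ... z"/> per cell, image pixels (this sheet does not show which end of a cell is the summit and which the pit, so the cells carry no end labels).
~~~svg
<path d="M463 16l-446 0-1 173 10 0 12-7 10-10 10-18 8-7 31-6 3 7 4 44-3 19 1 23 5 12 9 12 9 5 20 6 40 18 10-1 13-8 19-17 3 8 7 7 11 6 11-1 31-12 21 0 12 9-3 38 6 0 17-10 10-9 12-49 26-3 27-7 36-22 5-8 5-15z"/><path d="M97 141l-31 6-8 7-10 18-10 10-12 7-10 1 0 136 18 7 10 11 5 13 5 2 26-3 14-6 6-8 10-25 12 0 15 3 24 18 15 16 10 17 6 4-13 7-36 37 11 9 21 27 10 8 57 1-1-18-16-55 2-21 5-9 10-10 23-17 15-16 5-2 23 2 12-1 3-39-9-8-17-2-16 4-22 9-11 1-10-5-8-8-3-8-19 17-13 8-10 1-40-18-25-8-13-15-5-12-1-23 3-19-4-44z"/><path d="M298 316l-13 0-5 2-15 16-23 17-10 10-5 9-2 21 16 55 2 18 21-13 24-7 16 0 15 20 20-1 9-9 9-15 12-16 9-6 10-2 16 1 15 14 14-6 31-3-1-102-30 5-30 21-7-1-18-10-10-1-14 12-6 1-9-4-13-13-6-12-12 1z"/><path d="M122 317l-12 0-2 2-6 18-8 13-14 6-30 4 2 17 4 8 24 21 10 0-8 8-4 11 2 20 8 13 8 6 91 0-12-9-21-27-11-9 36-37 13-7-6-4-10-17-15-16-24-18z"/><path d="M463 193l-6 20-30 20-20 8-42 8-12 48-17 14-16 7 6 11 13 13 12 4 12-10 12-3 21 11 7 1 30-21 31-5z"/><path d="M49 359l-18 8-13 17-2 15 0 64 79 1-10-11-7-15 1-17 9-14-6 0-9-6-17-16z"/><path d="M399 415l-17 1-13 7-12 16-9 15-7 8-5 1 128 0-1-41-30 2-14 6-9-10z"/><path d="M18 326l-2 1 1 72 1-15 6-10 10-9 16-7-6-14-7-8-6-5z"/><path d="M304 444l-26 2-14 5-20 12 74 1z"/>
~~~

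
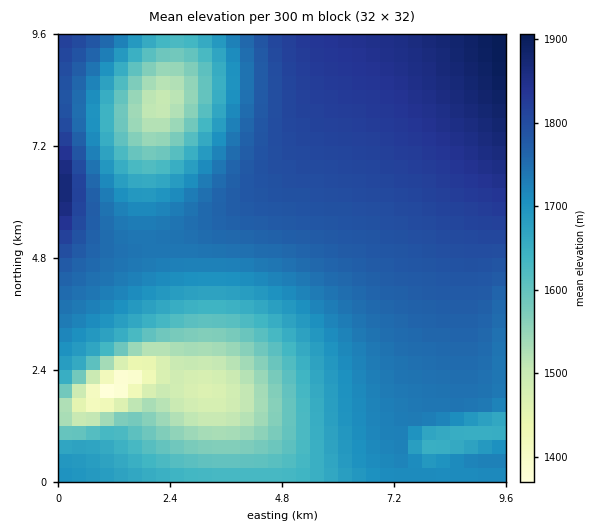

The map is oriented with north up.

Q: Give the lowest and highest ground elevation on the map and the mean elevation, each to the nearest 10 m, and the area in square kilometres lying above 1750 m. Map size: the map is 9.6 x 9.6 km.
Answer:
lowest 1360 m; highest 1910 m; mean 1720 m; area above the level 39.7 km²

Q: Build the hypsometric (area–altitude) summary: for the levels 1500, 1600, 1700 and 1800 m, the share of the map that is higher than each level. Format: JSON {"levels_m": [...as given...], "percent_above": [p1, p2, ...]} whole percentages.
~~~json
{"levels_m": [1500, 1600, 1700, 1800], "percent_above": [96, 85, 64, 22]}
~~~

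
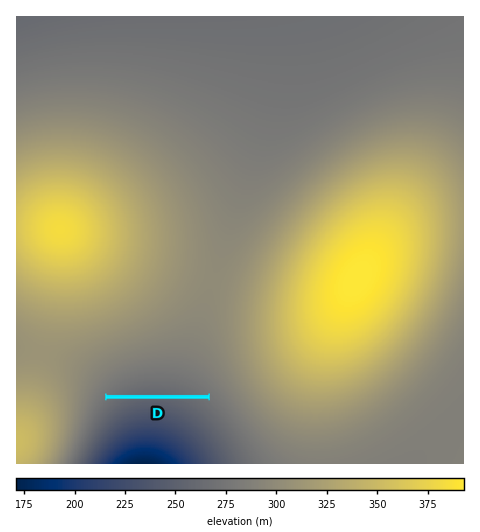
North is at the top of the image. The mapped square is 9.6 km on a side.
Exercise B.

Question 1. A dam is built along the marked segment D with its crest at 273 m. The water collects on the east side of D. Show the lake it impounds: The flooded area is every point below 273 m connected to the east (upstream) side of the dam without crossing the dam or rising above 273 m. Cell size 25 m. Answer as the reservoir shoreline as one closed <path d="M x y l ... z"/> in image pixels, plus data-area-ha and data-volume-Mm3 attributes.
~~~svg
<path d="M168 378l-20 0-16 3-13 6-10 8 96 0-10-8-9-5-18-4z" data-area-ha="54" data-volume-Mm3="3.02"/>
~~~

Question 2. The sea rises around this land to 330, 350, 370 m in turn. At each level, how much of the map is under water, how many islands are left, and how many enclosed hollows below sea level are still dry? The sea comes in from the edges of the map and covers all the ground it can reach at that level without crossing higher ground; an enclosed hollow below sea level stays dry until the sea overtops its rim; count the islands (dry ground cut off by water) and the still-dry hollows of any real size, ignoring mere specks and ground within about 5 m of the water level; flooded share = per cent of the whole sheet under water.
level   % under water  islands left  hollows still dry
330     75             1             0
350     85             1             0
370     93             2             0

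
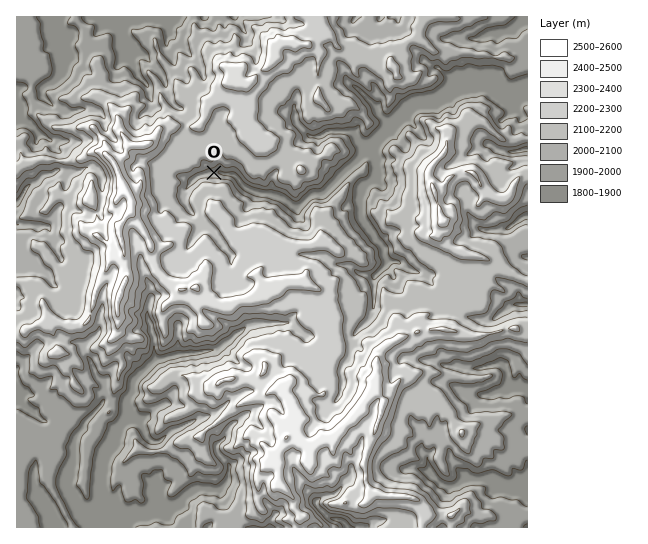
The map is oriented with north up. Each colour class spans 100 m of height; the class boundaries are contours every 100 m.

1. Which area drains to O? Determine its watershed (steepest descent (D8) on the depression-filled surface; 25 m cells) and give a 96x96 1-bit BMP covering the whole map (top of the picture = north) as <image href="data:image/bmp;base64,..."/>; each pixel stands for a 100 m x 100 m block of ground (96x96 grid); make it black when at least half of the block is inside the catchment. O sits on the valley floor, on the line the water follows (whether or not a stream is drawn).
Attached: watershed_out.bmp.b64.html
<image width="96" height="96" href="data:image/bmp;base64,Qk2+BAAAAAAAAD4AAAAoAAAAYAAAAGAAAAABAAEAAAAAAIAEAAATCwAAEwsAAAIAAAAAAAAA////AAAAAAAAAAAAAAAAAAAAAAAAAAAAAAAAAAAAAAAAAAAAAAAAAAAAAAAAAAAAAAAAAAAAAAAAAAAAAAAAAAAAAAAAAAAAAAAAAAAAAAAAAAAAAAAAAAAAAAAAAAAAAAAAAAAAAAAAAAAAAAAAAAAAAAAAAAAAAAAAAAAAAAAAAAAAAAAAAAAAAAAAAAAAAAAAAAAAAAAAAAAAAAAAAAAAAAAAAAAAAAAAAAAAAAAAAAAAAAAAAAAAAAAAAAAAAAAAAAAAAAAAAAAAAAAAAAAAAAAAAAAAAAAAAAAAAAAAAAAAAAAAAAAAAAAAAAAAAAAAAAAAAAAAAAAAAAAAAAAAAAAAAAAAAAAAAAAAAAAAAAAAAAAAAAAAAAAAAAAAAAAAAAAAAAAAAAAAAAAAAAAAAAAAAAAAAAAAAAAAAAAAAAAAAAAAAAAAAAAAAAAAAAAAAAAAAAAAAAAAAAAAAAAAAAAAAAAAAAAAAAAAAAAAAAAAAAAAAAAAAAAAAAAAAAAAAAAAAAAAAAAAAAAAAAAAAAAAAAAAAAAAAAAAAAAAAAAAAAAAAAAAAAAAAAAAAAAAAAAAAAAAAAAAAAAAAAAAAAAAAAAAAAAAAAAAAAAAAAAAAAAAAAAAAAAAAAAAAAAAAAAAAAAAAAAAAAAAAAAAAAAAAAAAB4AAAAAAAAAAAAAAD/AAAAAAAAAAAAAAH/4AAAAAAAAAAAAAP/4AAAAAAAAAAAAH//wAAAAAAAAAAAAP//wAAAAAAAAAAAAf//gAAAAAAAAAAAA///wAAAAAAAAAAAA///4AAAAAAAAAAAB///8AAAAAAAAAAAB///8AAAAAAAAAAAB///+AAAAAAAAAAAB///+AAAAAAAAAAAB//4QAAAAAAAAAAAD//wAAAAAAAAAAAAH//gAAAAAAAAAAAAH//gAAAAAAAAAAAAP//AAAAAAAAAAAAAf/+AAAAAAAAAAAAAP/+AAAAAAAAAAAAAf/+AAAAAAAAAAAAAf/+AAAAAAAAAAAAA//+AAAAAAAAAAAAA//+AAAAAAAAAAAAB//+AAAAAAAAAAAAB//+AAAAAAAAAAAAB//+AAAAAAAAAAAAB//+AAAAAAAAAAAAA//8AAAAAAAAAAAAAf/8AAAAAAAAAAAAAf/8AAAAAAAAAAAAAA/8AAAAAAAAAAAAAA/8AAAAAAAAAAAAAAf4AAAAAAAAAAAAAACAAAAAAAAAAAAAAAAAAAAAAAAAAAAAAAAAAAAAAAAAAAAAAAAAAAAAAAAAAAAAAAAAAAAAAAAAAAAAAAAAAAAAAAAAAAAAAAAAAAAAAAAAAAAAAAAAAAAAAAAAAAAAAAAAAAAAAAAAAAAAAAAAAAAAAAAAAAAAAAAAAAAAAAAAAAAAAAAAAAAAAAAAAAAAAAAAAAAAAAAAAAAAAAAAAAAAAAAAAAAAAAAAAAAAAAAAAAAAAAAAAAAAAAAAAAAAAAAAAAAAAAAAAAAAAAAAAAAAAAAAAAAAAAAAAAAAAAAAAAAAAAAAAAAAAAAAAAAAAAAAAAAAAAAAAA="/>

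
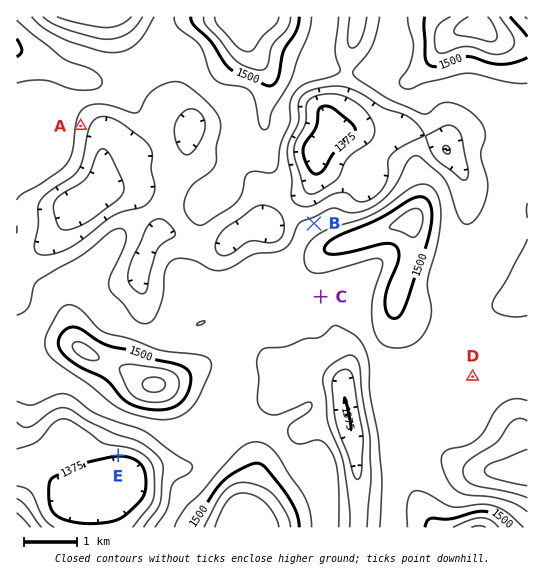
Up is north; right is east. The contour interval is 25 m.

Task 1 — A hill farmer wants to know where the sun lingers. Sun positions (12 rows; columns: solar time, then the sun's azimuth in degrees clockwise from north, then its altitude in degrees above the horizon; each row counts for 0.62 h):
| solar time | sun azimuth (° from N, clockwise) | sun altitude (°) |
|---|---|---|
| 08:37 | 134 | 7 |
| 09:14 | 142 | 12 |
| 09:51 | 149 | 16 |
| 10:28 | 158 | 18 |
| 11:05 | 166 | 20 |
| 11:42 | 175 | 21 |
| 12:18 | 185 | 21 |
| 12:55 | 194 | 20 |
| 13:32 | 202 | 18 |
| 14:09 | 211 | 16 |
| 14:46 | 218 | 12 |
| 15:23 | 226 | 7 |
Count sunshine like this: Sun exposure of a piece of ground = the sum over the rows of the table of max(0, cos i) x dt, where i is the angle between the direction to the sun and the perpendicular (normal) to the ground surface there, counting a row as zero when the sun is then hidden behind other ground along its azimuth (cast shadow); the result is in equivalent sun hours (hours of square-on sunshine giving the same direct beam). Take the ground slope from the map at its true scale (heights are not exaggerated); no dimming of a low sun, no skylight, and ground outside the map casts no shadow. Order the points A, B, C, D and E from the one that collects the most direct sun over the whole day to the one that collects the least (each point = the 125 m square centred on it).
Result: E > C ≈ A ≈ D > B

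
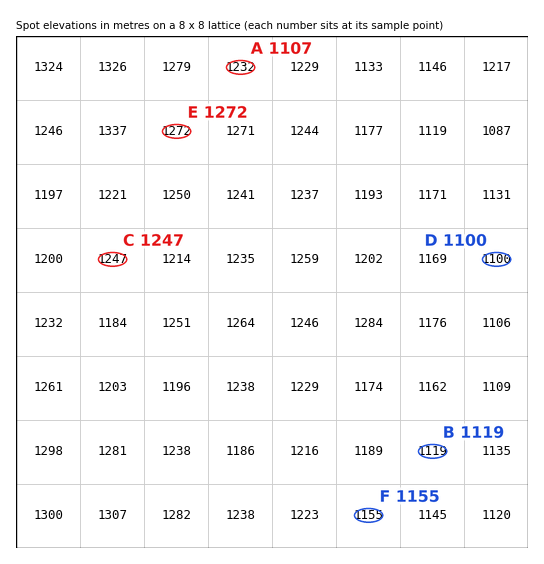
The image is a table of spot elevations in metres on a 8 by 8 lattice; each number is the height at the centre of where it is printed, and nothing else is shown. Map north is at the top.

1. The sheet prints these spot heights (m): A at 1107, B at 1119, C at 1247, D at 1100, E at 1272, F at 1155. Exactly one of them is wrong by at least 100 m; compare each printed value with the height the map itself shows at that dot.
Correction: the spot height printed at A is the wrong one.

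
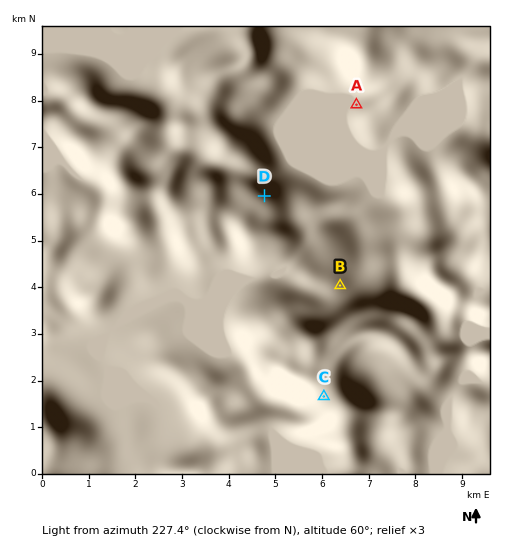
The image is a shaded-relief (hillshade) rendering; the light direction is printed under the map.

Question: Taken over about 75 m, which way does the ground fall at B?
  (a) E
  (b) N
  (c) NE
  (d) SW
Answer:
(c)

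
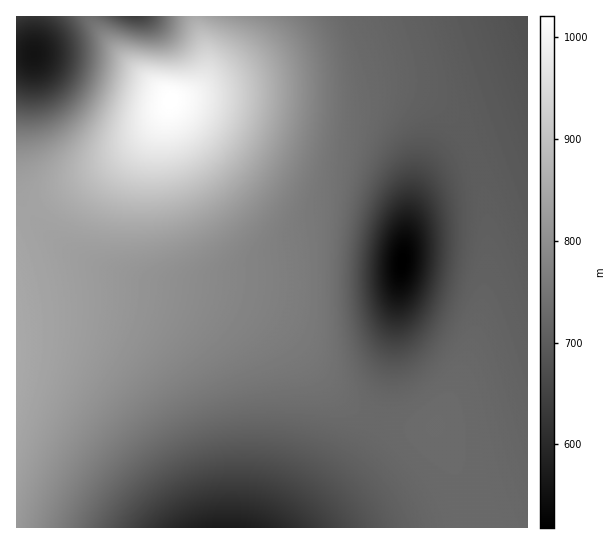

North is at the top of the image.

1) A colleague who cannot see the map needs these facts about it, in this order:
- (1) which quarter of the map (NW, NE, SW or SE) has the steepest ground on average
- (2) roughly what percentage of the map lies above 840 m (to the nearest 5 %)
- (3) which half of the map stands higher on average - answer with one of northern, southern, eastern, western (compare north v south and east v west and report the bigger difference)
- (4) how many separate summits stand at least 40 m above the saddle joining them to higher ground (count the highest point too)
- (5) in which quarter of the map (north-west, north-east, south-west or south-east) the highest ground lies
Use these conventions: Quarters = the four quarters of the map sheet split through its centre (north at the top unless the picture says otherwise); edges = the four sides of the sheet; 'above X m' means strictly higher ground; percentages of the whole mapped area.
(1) The north-west quarter is the steepest part of the map.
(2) Roughly 15 % of the ground is higher than 840 m.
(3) The western half stands higher on average than the eastern half.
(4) There is 1 summit with 40 m or more of prominence.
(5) The highest point lies in the north-west quarter of the map.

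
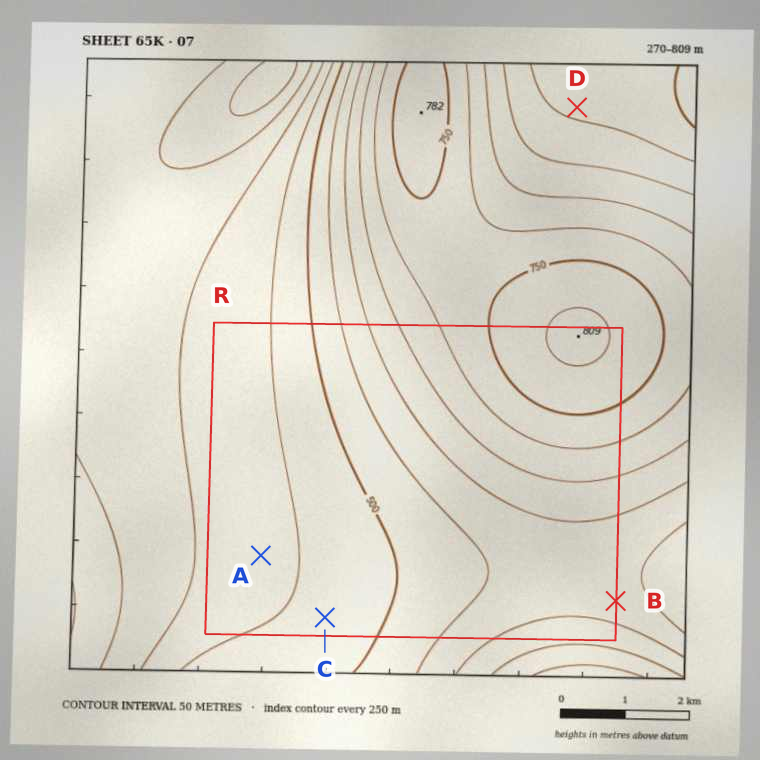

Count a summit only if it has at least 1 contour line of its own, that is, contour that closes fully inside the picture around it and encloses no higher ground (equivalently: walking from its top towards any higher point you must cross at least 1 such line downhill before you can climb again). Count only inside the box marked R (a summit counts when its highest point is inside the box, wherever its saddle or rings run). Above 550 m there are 1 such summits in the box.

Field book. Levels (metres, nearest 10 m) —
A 430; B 570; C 470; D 540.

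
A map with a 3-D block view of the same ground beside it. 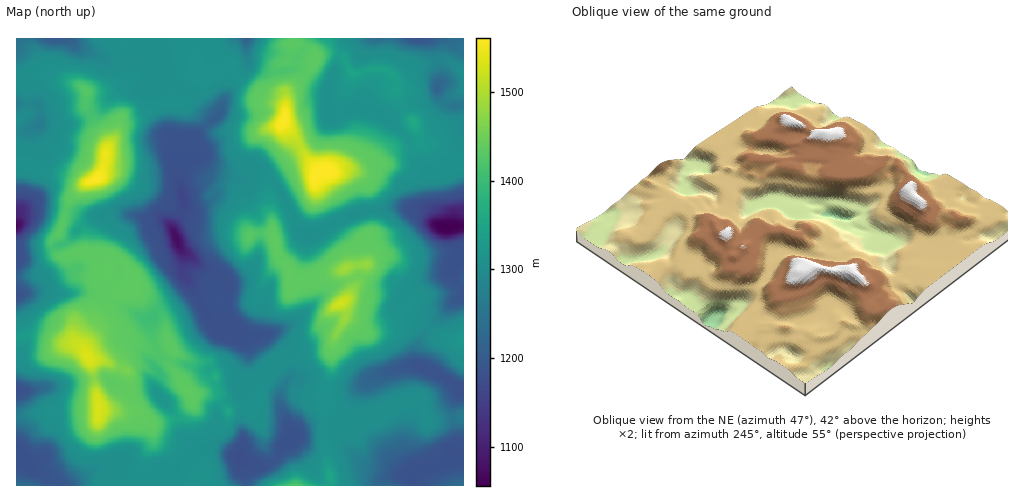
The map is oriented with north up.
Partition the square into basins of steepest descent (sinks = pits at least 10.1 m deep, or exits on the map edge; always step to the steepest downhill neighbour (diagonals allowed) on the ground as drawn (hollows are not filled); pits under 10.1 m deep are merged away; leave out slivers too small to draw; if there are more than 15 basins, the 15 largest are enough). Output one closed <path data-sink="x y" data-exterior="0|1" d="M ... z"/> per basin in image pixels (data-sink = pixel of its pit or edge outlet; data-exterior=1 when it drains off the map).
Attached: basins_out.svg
<path data-sink="176 238" data-exterior="0" d="M180 47l-5 5-15 5-17 15-13 6-14 12-29 2-2 13 22 37-1 18-7 17-14 6-15 15-6 21 12 3 6 7 3 4 0 19 20 8 5 7 6-5 6 0 5 5 6 13-1 8 19 15 11 12 9 33 19 12 16 2 4 4 6 10-9 5-10 12 19 2 13 16 6-2 13 1 8-5 4-13 0-15 14-18 11-4 10 0 17-10 16-1 5-4 13-25-4-12 6-5 5-14-7-16-46 17-6 1-4-2-1-16-12-16-4-17-3-38 18-13 14-6 13-1 4-4-16-21-11-20-9-9 3-13-3-6-38-18-10-10-3-11-31 16-4-19-9-4z"/><path data-sink="448 228" data-exterior="0" d="M420 142l-8 7-17 1-14 12-7-2-17 9-13-1-9 3-12 0-8 6-20 3-15 8-10 9 3 38 4 17 12 16 1 16 4 2 52-18 7 16 0 4-5 10-6 5 4 14 12 8 11 2 36-16 6 6 15 7 14 13 23 3 1-175-9 0-17-19-4-2-10 1z"/><path data-sink="242 457" data-exterior="0" d="M333 340l-5 4-16 1-17 10-10 0-11 4-14 18-1 23-8 9-16 0-6 2-13-16-24 0-1 10-12 12-15 5-15 0 5 13 5 5 24 11 14 12 6 10-7 5-2 8 135 0 2-9-6-20 1-40-3-11 0-14 8-20z"/><path data-sink="463 390" data-exterior="1" d="M405 311l-36 16-6 0-18-11-13 28-1 28-8 20 0 11 4 5 24 14 12-5 12 0 22-14 23-6 3 3 5 21 36-4 0-76-26-5-12-12-15-7z"/><path data-sink="17 457" data-exterior="1" d="M113 410l-71 2-25 4-1 69 177 0 3-7 7-5-16-20-28-13-5-5-5-13-9-10z"/><path data-sink="334 112" data-exterior="0" d="M333 53l-15 3-13 19-19 17 0 22-3 9 9 9 11 20 15 20 2 1 3-2 12 0 9-3 13 1 17-9 9 0 12-10 21-2 4-4-3-13-3-10-6-4-10-18 0-14-4-9-12-8-11 0-17 6-4-3-6-13z"/><path data-sink="458 452" data-exterior="0" d="M420 397l-23 6-22 14-12 0-12 5-24-14-4-5 3 14-1 40 6 20-1 8 133 1 1-68-36 3-5-21z"/><path data-sink="39 125" data-exterior="0" d="M49 78l-10 2-10 6-1 26-12 7 0 44 9 1 14 6 18 2 26 11 13-4 5-5 4-9 2-23-22-37 2-13-9-7z"/><path data-sink="17 294" data-exterior="1" d="M69 255l-13 1-20 19-20 3 1 61 8-3 11 0 17 5 24 3 7 7 1-9 6-12 21-32 21-11-1-10-10-15-12 3 0 8-4 4-10 1-18-3-6-9z"/><path data-sink="62 39" data-exterior="1" d="M182 38l-165 0-1 37 11 5 23-4 28 9 9 7 29-2 14-12 13-6 17-15 18-6z"/><path data-sink="17 390" data-exterior="1" d="M36 336l-11 0-9 4 0 75 26-3 56-1 1-8-6-33-3-12-6-9-7-5-24-3z"/><path data-sink="17 225" data-exterior="1" d="M19 163l-3 2 1 112 15-1 9-4 12-14 6-2-6-6-2-8 9-11 10-33 15-15-28-11-18-2z"/><path data-sink="418 39" data-exterior="1" d="M463 38l-133 0-2 6-12 12 11-3 12 1 6 4 5 13 4 3 17-6 11 0 9 5 5 6 10-3 15-12 7 0 11-5 9 1 15 12z"/><path data-sink="246 39" data-exterior="1" d="M294 38l-111 0-2 4 0 7 7 9 9 4 4 19 31-16 3 11 10 10 34 16 6 7 1-16-6-8-4-16 4-7 8-2z"/><path data-sink="160 398" data-exterior="0" d="M130 340l-13 2-19 16-5 1 10 1 24 10 5 13 0 15-6 6-9 5-18 1 39 1 9 10 6 2 26-6 12-12 1-7-7-9-3-10-13-14 3-16-13 7-13-9z"/>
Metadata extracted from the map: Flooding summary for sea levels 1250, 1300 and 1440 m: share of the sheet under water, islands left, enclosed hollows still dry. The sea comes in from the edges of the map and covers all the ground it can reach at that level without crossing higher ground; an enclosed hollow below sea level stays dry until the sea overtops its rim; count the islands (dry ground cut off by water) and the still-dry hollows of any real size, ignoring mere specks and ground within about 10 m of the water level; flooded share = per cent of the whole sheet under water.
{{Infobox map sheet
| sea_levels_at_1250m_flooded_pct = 12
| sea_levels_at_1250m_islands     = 0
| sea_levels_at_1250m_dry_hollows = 2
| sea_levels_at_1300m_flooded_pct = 22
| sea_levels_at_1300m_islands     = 0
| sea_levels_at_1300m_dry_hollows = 1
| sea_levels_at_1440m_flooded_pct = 91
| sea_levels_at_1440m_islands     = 4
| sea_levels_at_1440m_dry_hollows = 0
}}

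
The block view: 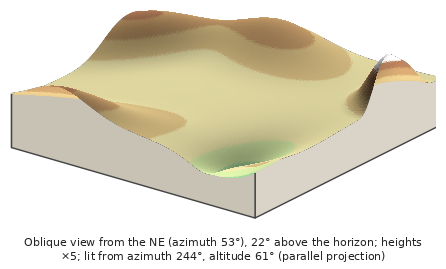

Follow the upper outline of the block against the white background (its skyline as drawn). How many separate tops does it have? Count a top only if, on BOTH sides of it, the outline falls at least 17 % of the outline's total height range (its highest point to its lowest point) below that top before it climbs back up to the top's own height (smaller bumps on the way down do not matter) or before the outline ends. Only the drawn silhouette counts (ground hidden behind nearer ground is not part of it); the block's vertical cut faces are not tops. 1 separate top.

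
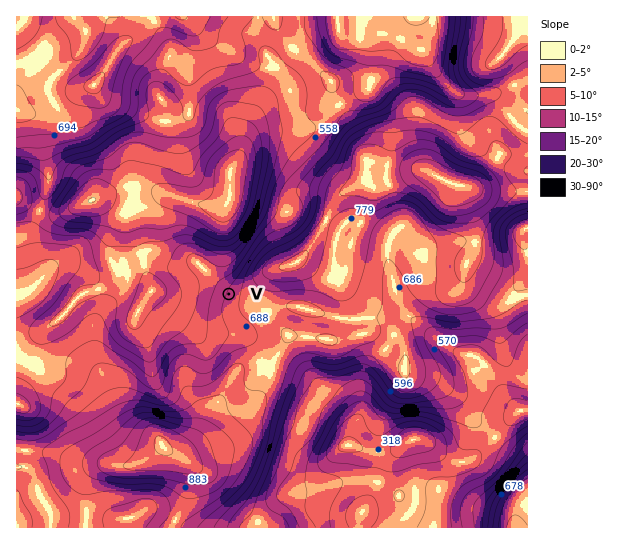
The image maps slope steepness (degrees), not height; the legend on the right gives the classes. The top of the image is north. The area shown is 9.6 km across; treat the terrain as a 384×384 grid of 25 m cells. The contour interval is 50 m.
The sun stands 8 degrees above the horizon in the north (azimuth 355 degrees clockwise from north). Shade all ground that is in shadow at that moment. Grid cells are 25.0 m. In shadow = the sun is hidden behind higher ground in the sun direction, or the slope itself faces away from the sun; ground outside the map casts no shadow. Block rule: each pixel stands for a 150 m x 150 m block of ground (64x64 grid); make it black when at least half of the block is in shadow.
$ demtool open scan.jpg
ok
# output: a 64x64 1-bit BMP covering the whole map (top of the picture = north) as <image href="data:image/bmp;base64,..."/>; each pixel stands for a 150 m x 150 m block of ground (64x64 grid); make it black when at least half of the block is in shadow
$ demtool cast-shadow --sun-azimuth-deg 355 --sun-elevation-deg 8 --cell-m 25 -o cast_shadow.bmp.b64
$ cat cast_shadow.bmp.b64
<image width="64" height="64" href="data:image/bmp;base64,Qk0+AgAAAAAAAD4AAAAoAAAAQAAAAEAAAAABAAEAAAAAAAACAAATCwAAEwsAAAIAAAAAAAAA////AAAAAAAAH//+AAAAAAA///4AAAAAAD///wAAAAAAf///gDAAAAB///+AAGAAAH///8AA4AAAf/8fgOHwAAAB/A+H//wAAAAAB8///gAAAAADz//+gAAAAAHP//9AAAAAAMf//wAAAAAA5///AAAAAAD///8AAAAAAP///+eAAAAAf////8AAAAB///7/gAAAAD//+f8AAAAAP/8B/AAAAAA//AP/AAAAAD/4B/8AAAAAP/gP/wAAAAAf+A//AAAAAAAIH/9wAAAAAAAf//gAAAAAAD///AAAAHiAP/98AAAA/8A/4R4AAAH/gAHgB4AAA/4AADADgGAD/AAAEAEAYAH4AAAAAAAAABAAAAAAAAAAAAAeAwAAAAAABj//AAAAAAAH//8AAAAAAA///wJ8AAAAD///f/4AAAD///9//wAAAP//////DwAA////////gAB38OD////wAADwAP////gAAGAA////+AAAAAD////8AAAAAP////wAAAAA/////AAAAAD////8AAAAAP////wAAAAAwP+A/AAAAAAA/wD8AAAAAAD8Af4AAAAAAOHx/gAAAPgAAfn/AAAB/AAD8P8AAAH+AAfgfgAAAf8AB8J4AAAADwAH/zAAAAAHAAP/AAAAAAEAAP8BAAAAAAAAfgAAAAAAAAA8AAAAAAAAAAAAAAAAAA=="/>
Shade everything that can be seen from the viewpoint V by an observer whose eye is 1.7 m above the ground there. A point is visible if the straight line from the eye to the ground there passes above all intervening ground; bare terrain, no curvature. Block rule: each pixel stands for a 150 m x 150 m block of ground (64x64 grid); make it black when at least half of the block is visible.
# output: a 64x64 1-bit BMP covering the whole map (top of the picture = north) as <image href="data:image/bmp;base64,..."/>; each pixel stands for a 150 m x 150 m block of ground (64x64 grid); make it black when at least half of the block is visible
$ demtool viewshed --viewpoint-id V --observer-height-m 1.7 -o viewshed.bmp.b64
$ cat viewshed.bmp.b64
<image width="64" height="64" href="data:image/bmp;base64,Qk0+AgAAAAAAAD4AAAAoAAAAQAAAAEAAAAABAAEAAAAAAAACAAATCwAAEwsAAAIAAAAAAAAA////AAAAAAAAAAAAAAAAAAAAAAAAAAAAAAAAAAAAAAAAAAAAAAAAAAAAAAAAAAAAAAAAAAAAAAAAAAAAAAAAAAAAAAAAAAAAAAABAAAAAAAAAAcAAAAAAP/gDwAAAAAAB+A/4AAAAAAD4P/AAAAAAAD//4AAAAAAAD//AAAAAAAAH8cAAAAAAAAfh8AAAAAAAB+HwAAAAAAAH4/gAAAAAAA/j+AAAAAAgD+PIAAAAADAf54AAAAAAOB/ngAAAAAA4P/8AAAAAADgf/wAAAAAAOB//AAAAAAA+H/8AAAAAAD8f/wAAAAAAP///mAAAAAA///P8AAAAAD//9/OAAAAAD///48AAAAAH///hgAAAAAP/4eAAAAAAAf/gAAAAAAAAf+AAAAAAABg+AAAAAAAAHB4AAAAAAAAOBgAAAAAAAAcAAAAAAAAAB8AAAAAAAAAH4AEAAAAAAAPwD4AAAAAAA///wAAAAAAH///AAAAAAD///8AAAAAAP///4AAAAAA////wAAAAAD////gAAAAAP///+AAAAAA////+AAAAAD//8//AAAAAM//j//AAAAAQf+P/+AAAAAA////4AAAAEA////4AAAAAB////wAAAAAH////AAAAAAP//z4AAAAAAf//eAAAAAAB//H4AAAAAAB/8fgAAAAAAB/x8AAAAAAAD//gAAAAA=="/>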